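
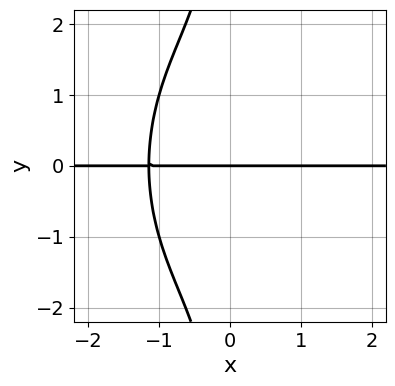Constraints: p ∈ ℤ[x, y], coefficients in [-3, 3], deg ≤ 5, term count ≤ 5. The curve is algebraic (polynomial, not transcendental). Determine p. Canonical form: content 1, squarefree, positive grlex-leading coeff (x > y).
2*x^3*y + x*y^3 + 3*y

1. The degree is 4 — a generic line meets the curve in up to 4 points.
2. From the visible intercepts: every point of the x-axis in the box is on the curve; one y-axis crossing is at y = 0.
3. Matching integer coefficients to the picture gives p.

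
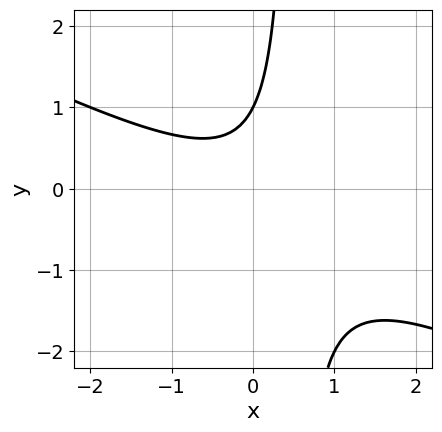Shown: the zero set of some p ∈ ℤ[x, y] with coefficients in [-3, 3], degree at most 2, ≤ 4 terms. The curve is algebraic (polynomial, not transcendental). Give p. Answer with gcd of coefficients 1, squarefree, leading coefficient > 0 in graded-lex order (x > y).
(a) The degree is 2 — the shape is more complex than any degree-1 curve.
(b) From the visible intercepts: it misses every integer gridline on the x-axis; one y-axis crossing is at y = 1.
(c) Matching integer coefficients to the picture gives p.

x^2 + 2*x*y - y + 1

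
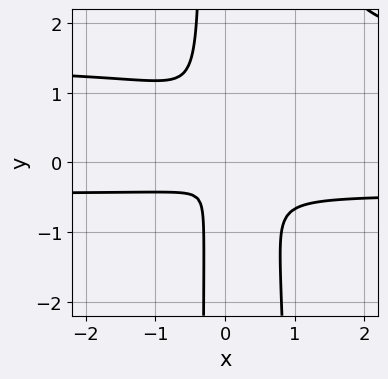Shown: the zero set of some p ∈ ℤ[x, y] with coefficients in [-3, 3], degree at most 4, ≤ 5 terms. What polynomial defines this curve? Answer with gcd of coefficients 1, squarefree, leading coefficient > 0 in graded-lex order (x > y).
3*x^2*y^2 - 3*x^2*y - 2*x*y^2 - 2*x^2 - y^2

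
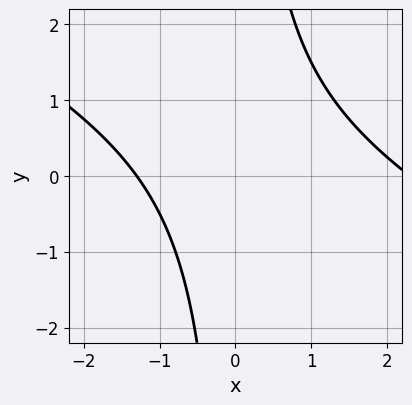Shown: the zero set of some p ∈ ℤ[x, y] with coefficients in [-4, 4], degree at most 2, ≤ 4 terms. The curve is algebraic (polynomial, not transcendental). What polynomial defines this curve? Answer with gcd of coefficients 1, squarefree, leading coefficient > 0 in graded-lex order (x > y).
x^2 + 2*x*y - x - 3

(a) deg p = 2. A generic line meets the curve in up to 2 points.
(b) Against the integer gridlines: the curve avoids every integer y-axis point in the box.
(c) Fitting integer coefficients to these (and the overall shape) gives p.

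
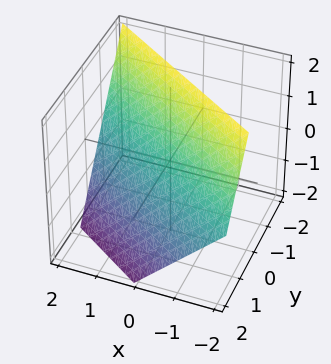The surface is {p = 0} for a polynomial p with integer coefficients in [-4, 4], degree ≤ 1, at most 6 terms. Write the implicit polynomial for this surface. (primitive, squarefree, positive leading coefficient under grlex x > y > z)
2*x + 3*y + 2*z - 2

(a) The degree is 1 — the surface is flat (a plane).
(b) Against the integer gridlines: one z-axis crossing is at z = 1; it crosses the x-axis at the gridline x = 1.
(c) Solving for integer coefficients yields p as stated.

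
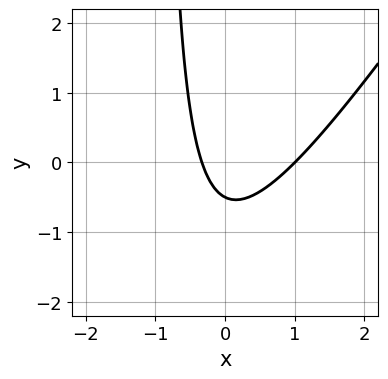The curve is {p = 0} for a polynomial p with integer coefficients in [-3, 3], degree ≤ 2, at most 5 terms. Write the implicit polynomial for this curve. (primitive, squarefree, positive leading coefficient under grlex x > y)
1. Degree: no degree-1 curve has this shape, so deg p = 2.
2. Observable constraints: it meets the x-axis at x = 1 (among the integer gridlines).
3. Putting this together gives p.

3*x^2 - 2*x*y - 2*x - 2*y - 1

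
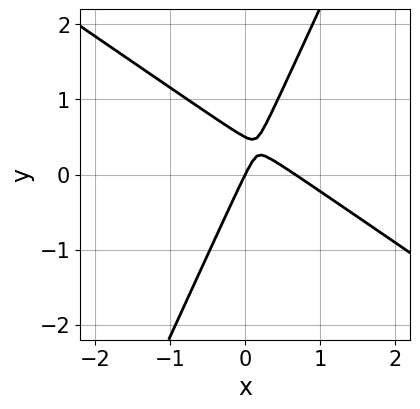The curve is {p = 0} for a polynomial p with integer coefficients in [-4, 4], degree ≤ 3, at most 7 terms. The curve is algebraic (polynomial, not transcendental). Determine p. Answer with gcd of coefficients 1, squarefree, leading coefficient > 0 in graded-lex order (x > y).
3*x^2 + 3*x*y - 2*y^2 - 2*x + y

(a) The degree is 2 — no degree-1 curve has this shape.
(b) From the visible intercepts: it meets the y-axis at y = 0 (among the integer gridlines); one x-axis crossing is at x = 0.
(c) These observations pin down the coefficients.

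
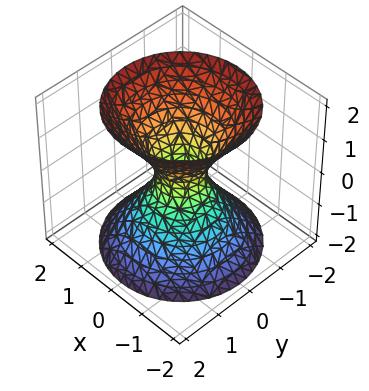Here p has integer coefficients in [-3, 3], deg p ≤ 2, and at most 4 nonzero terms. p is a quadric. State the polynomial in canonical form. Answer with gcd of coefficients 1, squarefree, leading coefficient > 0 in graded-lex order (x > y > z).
(a) The degree is 2 — one connected sheet with a waist; a quadric.
(b) Symmetries: rotational symmetry about the z-axis ⇒ p depends on x, y only through x² + y²; it's symmetric under z → −z, forcing even powers of z.
(c) From the axis intercepts and sections: the surface avoids every integer z-axis point in the box; a circular section at z = -1 has radius exactly 1.
(d) Assembling these constraints gives the stated polynomial.

3*x^2 + 3*y^2 - 2*z^2 - 1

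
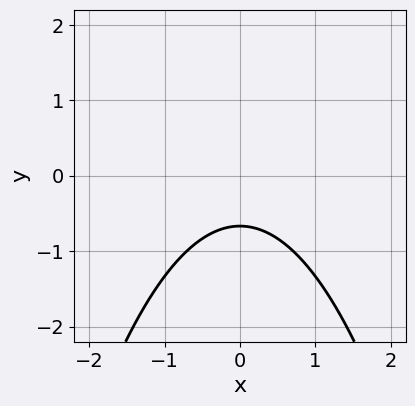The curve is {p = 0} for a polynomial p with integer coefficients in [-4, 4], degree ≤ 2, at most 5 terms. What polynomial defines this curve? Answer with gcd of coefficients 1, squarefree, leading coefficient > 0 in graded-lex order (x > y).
2*x^2 + 3*y + 2

(a) The degree is 2 — no degree-1 curve has this shape.
(b) Symmetries: it's symmetric under x → −x, forcing even powers of x.
(c) Reading off the gridlines: the curve avoids every integer x-axis point in the box.
(d) These observations pin down the coefficients.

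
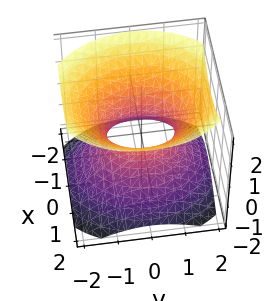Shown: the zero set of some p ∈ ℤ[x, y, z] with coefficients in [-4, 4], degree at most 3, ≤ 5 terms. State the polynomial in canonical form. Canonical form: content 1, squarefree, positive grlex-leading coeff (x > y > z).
3*x^2 + 2*y^2 - 3*z^2 - 2

The degree is 2 — an hourglass — one-sheet hyperboloid; a quadric.
Symmetries: it's symmetric under y → −y, forcing even powers of y; the z ↦ −z reflection is a symmetry, so z appears only in even powers; it's symmetric under x → −x, forcing even powers of x.
Observable constraints: the y-axis gridline crossings are at y ∈ {-1, 1}; the surface avoids every integer z-axis point in the box.
Together with the visible shape, these determine p as stated.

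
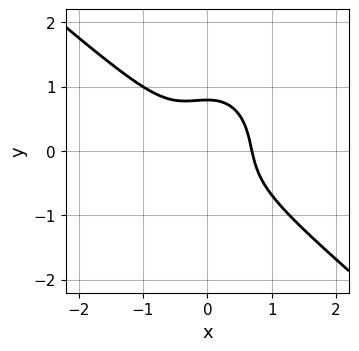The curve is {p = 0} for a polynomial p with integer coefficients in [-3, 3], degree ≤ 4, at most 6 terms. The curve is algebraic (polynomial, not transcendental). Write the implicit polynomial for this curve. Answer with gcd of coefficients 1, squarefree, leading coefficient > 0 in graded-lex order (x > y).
3*x^3 + 2*x^2*y + 2*y^3 - 1

First, degree: a generic line meets the curve in up to 3 points, so deg p = 3.
Finally, solving for integer coefficients yields p as stated.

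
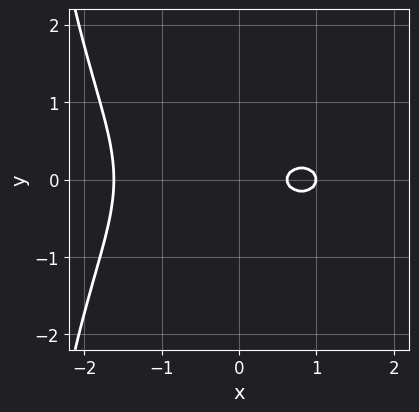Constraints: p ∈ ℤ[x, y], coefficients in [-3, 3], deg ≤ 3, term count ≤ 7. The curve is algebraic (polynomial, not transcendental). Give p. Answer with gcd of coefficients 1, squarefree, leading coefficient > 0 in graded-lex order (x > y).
deg p = 3.
Symmetries: the y ↦ −y reflection is a symmetry, so y appears only in even powers.
Against the integer gridlines: the curve avoids every integer y-axis point in the box; it crosses the x-axis at the gridline x = 1.
Together with the visible shape, these determine p as stated.

x^3 + x*y^2 + 3*y^2 - 2*x + 1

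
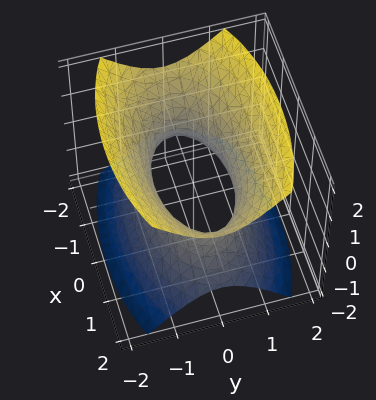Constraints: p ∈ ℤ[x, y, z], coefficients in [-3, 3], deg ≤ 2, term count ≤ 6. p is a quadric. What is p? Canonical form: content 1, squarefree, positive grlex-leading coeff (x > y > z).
x^2 + 3*y^2 - 2*z^2 - 2

1. Degree: one connected sheet with a waist; a quadric, so deg p = 2.
2. Symmetries: mirror symmetry x ↦ −x ⇒ only even powers of x; mirror symmetry y ↦ −y ⇒ only even powers of y; it's symmetric under z → −z, forcing even powers of z.
3. Reading off the gridlines: the surface avoids every integer z-axis point in the box.
4. These observations pin down the coefficients.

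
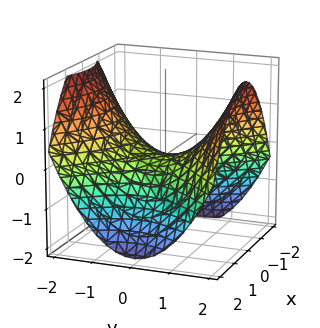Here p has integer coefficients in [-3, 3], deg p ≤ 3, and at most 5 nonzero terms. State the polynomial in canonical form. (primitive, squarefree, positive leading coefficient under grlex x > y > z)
(a) deg p = 2.
(b) Symmetries: it's symmetric under x → −x, forcing even powers of x; the y ↦ −y reflection is a symmetry, so y appears only in even powers.
(c) Checking where it meets the axes: it meets the y-axis at y = 0 (among the integer gridlines); it crosses the x-axis at the gridline x = 0; it meets the z-axis at z = 0 (among the integer gridlines).
(d) Solving for integer coefficients yields p as stated.

x^2 - y^2 + 2*z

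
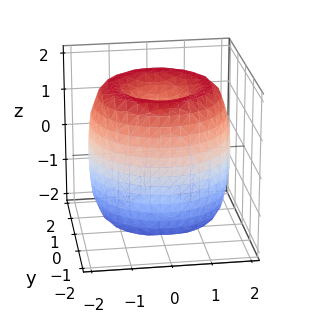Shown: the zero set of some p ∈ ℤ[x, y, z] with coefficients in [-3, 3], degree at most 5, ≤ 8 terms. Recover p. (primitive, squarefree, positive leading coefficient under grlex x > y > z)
x^4 + 2*x^2*y^2 + y^4 - 3*x^2 - 3*y^2 + z^2 - 1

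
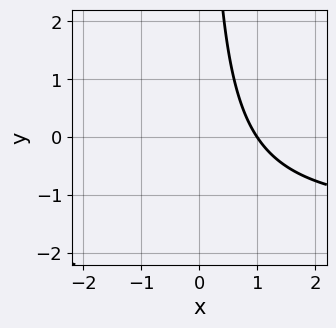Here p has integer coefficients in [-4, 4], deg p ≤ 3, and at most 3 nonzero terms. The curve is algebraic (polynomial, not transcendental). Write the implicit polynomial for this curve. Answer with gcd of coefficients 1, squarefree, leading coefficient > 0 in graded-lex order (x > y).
2*x*y + 3*x - 3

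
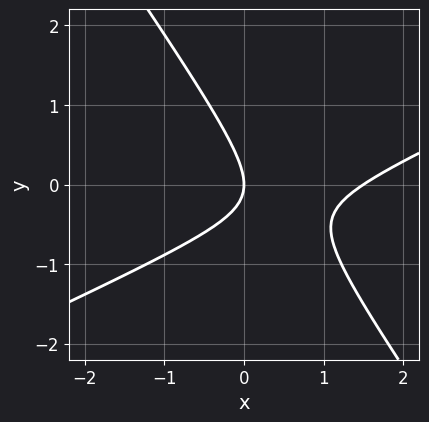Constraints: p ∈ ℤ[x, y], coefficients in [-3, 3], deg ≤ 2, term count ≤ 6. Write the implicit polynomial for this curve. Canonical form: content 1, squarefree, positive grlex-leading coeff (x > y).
First, deg p = 2. The shape is more complex than any degree-1 curve.
Then, observable constraints: it crosses the x-axis at the gridline x = 0; it meets the y-axis at y = 0 (among the integer gridlines).
Finally, putting this together gives p.

2*x^2 - 3*x*y - 3*y^2 - 3*x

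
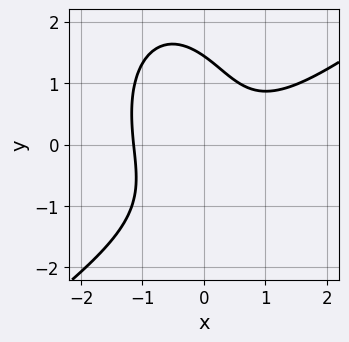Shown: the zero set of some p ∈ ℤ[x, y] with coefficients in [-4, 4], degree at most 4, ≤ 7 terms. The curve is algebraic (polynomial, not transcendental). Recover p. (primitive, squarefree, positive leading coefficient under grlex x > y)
The degree is 3 — the shape is more complex than any degree-2 curve.
The integer polynomial consistent with all of this is the stated p.

2*x^3 - 2*x^2*y - y^3 - 3*x*y + 3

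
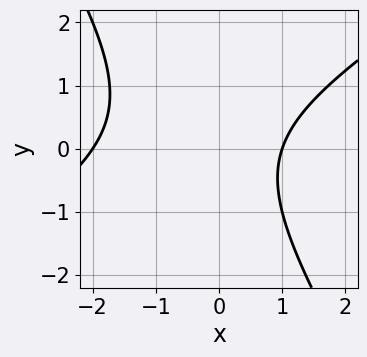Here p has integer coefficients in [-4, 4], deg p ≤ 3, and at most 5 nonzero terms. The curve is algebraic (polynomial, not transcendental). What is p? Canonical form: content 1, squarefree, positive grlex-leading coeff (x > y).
x^2 - x*y - y^2 + x - 2

1. Degree: no degree-1 curve has this shape, so deg p = 2.
2. Observable constraints: the curve avoids every integer y-axis point in the box; among the integer gridlines, it crosses the x-axis at x ∈ {-2, 1}.
3. Together with the visible shape, these determine p as stated.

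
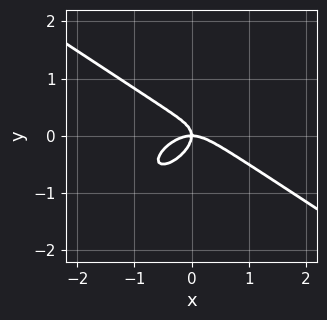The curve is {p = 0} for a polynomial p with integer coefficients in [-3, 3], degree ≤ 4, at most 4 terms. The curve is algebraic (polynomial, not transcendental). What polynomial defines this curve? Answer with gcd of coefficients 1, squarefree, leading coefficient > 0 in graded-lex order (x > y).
1. Degree: no degree-2 curve has this shape, so deg p = 3.
2. Reading off the gridlines: one x-axis crossing is at x = 0; it crosses the y-axis at the gridline y = 0.
3. These observations pin down the coefficients.

x^3 - x*y^2 + 2*y^3 + x*y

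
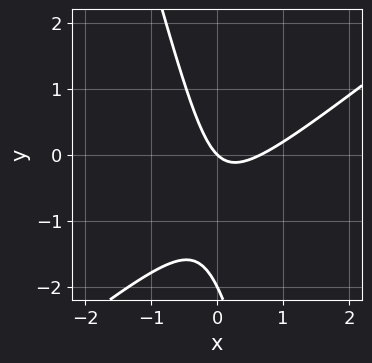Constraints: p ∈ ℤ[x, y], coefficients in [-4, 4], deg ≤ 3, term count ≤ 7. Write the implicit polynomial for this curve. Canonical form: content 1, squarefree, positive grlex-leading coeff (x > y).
3*x^2 - 3*x*y - y^2 - 2*x - 2*y

(a) The degree is 2 — a generic line meets the curve in up to 2 points.
(b) From the axis intercepts and sections: it crosses the x-axis at the gridline x = 0; the y-axis gridline crossings are at y ∈ {-2, 0}.
(c) These observations pin down the coefficients.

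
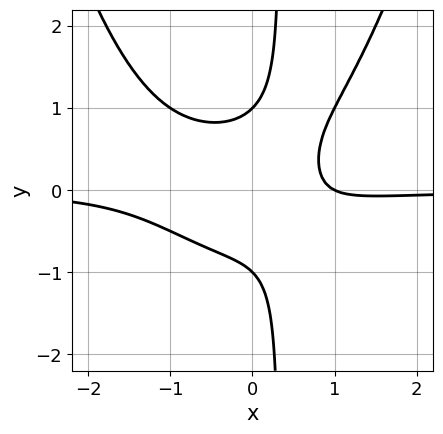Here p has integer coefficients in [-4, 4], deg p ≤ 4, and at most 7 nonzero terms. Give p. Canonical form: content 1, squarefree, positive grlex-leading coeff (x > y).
First, the degree is 4 — the shape is more complex than any degree-3 curve.
Then, from the axis intercepts and sections: one x-axis crossing is at x = 1; the y-axis gridline crossings are at y ∈ {-1, 1}.
Finally, together with the visible shape, these determine p as stated.

2*x^3*y - 3*x*y^2 + y^2 + x - 1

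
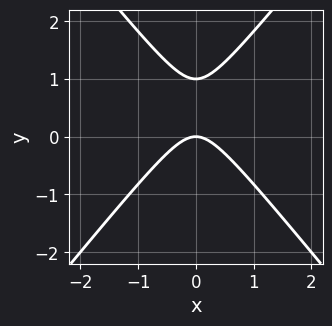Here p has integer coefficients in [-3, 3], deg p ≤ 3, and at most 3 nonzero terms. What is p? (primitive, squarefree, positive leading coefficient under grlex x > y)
3*x^2 - 2*y^2 + 2*y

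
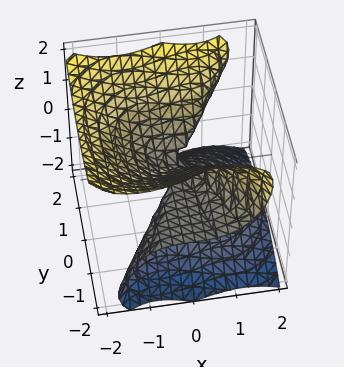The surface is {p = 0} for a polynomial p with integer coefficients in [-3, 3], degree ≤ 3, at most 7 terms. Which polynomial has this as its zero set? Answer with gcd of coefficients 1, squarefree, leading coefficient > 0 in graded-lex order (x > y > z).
3*x^3 + x^2*z - 2*x*z^2 - 3*y^2*z + 3*z^3

1. Degree: a generic line meets the surface in up to 3 points, so deg p = 3.
2. Reading off the gridlines: the visible y-axis segment lies entirely on the surface; it crosses the x-axis at the gridline x = 0; it meets the z-axis at z = 0 (among the integer gridlines).
3. Fitting integer coefficients to these (and the overall shape) gives p.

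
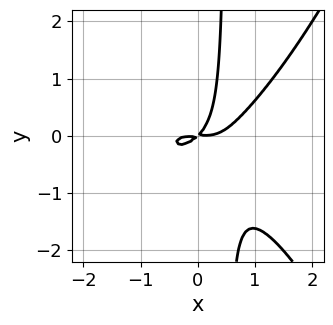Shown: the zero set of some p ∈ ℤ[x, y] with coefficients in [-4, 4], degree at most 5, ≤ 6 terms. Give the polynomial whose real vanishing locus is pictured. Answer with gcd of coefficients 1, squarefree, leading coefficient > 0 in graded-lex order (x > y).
x^4 - 2*x*y^2 - x*y + y^2

(a) deg p = 4.
(b) Solving for integer coefficients yields p as stated.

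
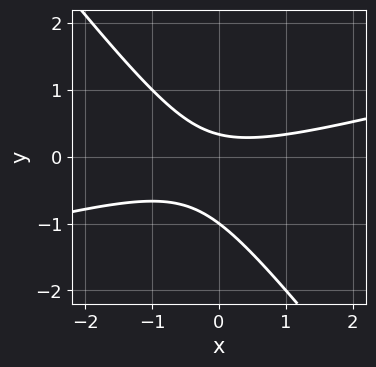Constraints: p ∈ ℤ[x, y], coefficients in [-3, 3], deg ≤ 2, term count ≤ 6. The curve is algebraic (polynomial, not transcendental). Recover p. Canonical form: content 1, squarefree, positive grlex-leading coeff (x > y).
(a) Degree: the shape is more complex than any degree-1 curve, so deg p = 2.
(b) Reading off the gridlines: no x-intercept at any integer in the box; one y-axis crossing is at y = -1.
(c) Assembling these constraints gives the stated polynomial.

x^2 - 3*x*y - 3*y^2 - 2*y + 1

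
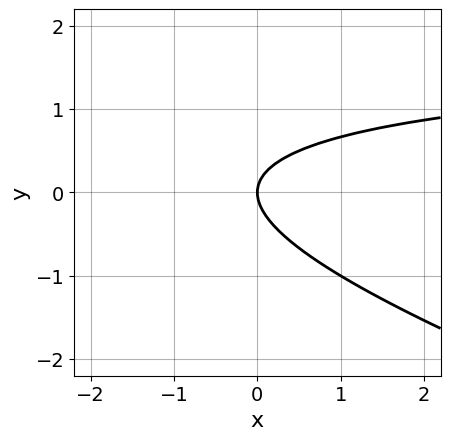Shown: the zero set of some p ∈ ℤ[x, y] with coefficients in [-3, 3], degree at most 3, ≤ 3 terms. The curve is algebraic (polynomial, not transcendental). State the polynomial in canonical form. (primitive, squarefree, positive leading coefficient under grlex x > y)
1. deg p = 2. The shape is more complex than any degree-1 curve.
2. Reading off the gridlines: one x-axis crossing is at x = 0; one y-axis crossing is at y = 0.
3. Fitting integer coefficients to these (and the overall shape) gives p.

x*y + 3*y^2 - 2*x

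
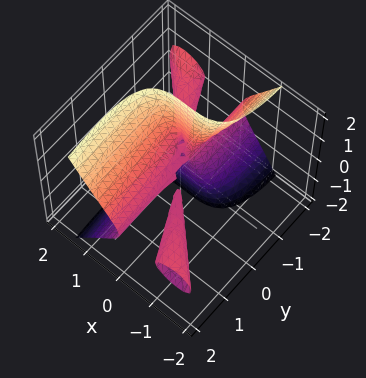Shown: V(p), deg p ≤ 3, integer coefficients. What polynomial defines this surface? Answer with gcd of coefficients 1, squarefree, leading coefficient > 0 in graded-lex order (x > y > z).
2*x^3 + 3*x^2*y + x*y^2 - 2*y*z^2 - z^2

1. There are 2 components. They look like related sheets of one shape, so recover p as a whole.
2. Degree: the shape is more complex than any degree-2 surface, so deg p = 3.
3. From the visible intercepts: one z-axis crossing is at z = 0; one x-axis crossing is at x = 0; the visible y-axis segment lies entirely on the surface.
4. Matching integer coefficients to the picture gives p.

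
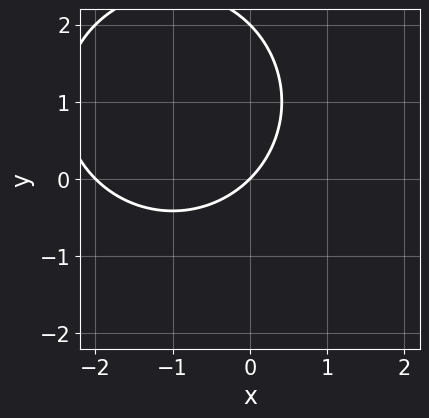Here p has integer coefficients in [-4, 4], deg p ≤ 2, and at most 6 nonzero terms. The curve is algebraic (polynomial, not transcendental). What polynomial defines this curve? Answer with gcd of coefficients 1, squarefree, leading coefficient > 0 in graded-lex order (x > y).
deg p = 2. A generic line meets the curve in up to 2 points.
From the axis intercepts and sections: among the integer gridlines, it crosses the x-axis at x ∈ {-2, 0}; the y-axis gridline crossings are at y ∈ {0, 2}.
Fitting integer coefficients to these (and the overall shape) gives p.

x^2 + y^2 + 2*x - 2*y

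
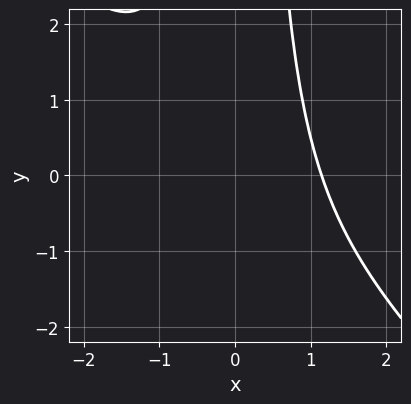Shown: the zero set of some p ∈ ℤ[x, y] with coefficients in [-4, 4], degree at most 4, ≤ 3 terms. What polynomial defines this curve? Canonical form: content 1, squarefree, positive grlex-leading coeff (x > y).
2*x^3 + 2*x^2*y - 3

(a) deg p = 3. The shape is more complex than any degree-2 curve.
(b) Observable constraints: the curve avoids every integer y-axis point in the box.
(c) Together with the visible shape, these determine p as stated.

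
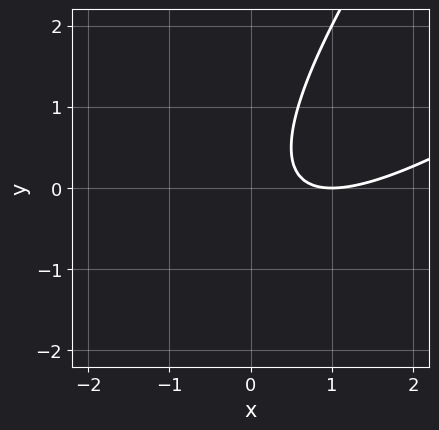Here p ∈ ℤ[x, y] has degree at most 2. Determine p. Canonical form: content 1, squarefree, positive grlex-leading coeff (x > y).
First, degree: no degree-1 curve has this shape, so deg p = 2.
Then, checking where it meets the axes: it misses every integer gridline on the y-axis; one x-axis crossing is at x = 1.
Finally, together with the visible shape, these determine p as stated.

x^2 - 2*x*y + y^2 - 2*x + 1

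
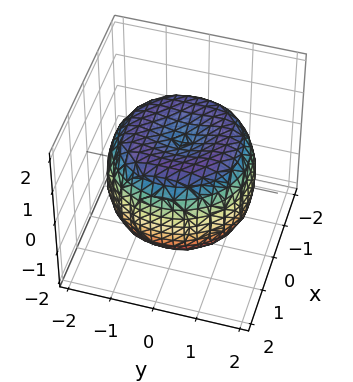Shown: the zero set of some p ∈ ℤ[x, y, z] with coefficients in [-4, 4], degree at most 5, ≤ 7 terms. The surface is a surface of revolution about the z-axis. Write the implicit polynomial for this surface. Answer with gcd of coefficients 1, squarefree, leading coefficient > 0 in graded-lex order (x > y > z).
x^4 + 2*x^2*y^2 + y^4 - 2*x^2 - 2*y^2 + 2*z^2 - 2

First, deg p = 4.
Then, symmetry: every cross-section ⟂ z is a circle, so x, y appear only via x² + y².
Next, checking where it meets the axes: a circular section at z = 0 has radius between 1 and 2; the z-axis gridline crossings are at z ∈ {-1, 1}.
Finally, assembling these constraints gives the stated polynomial.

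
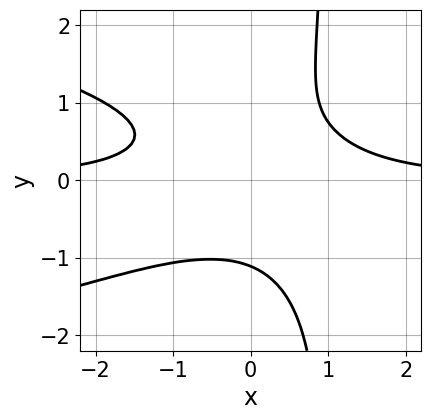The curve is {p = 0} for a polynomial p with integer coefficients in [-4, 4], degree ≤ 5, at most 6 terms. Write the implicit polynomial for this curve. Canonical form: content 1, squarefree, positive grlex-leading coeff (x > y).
3*x*y^3 + 3*x^2*y - 3*y^3 + y - 3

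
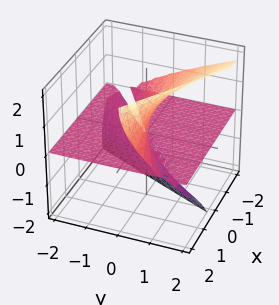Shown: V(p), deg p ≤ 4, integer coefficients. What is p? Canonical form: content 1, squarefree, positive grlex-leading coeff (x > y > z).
First, degree: a generic line meets the surface in up to 3 points, so deg p = 3.
Then, against the integer gridlines: every point of the y-axis in the box is on the surface; the visible x-axis segment lies entirely on the surface.
Finally, putting this together gives p.

2*x*z^2 - z^3 - 2*x*z + 3*y*z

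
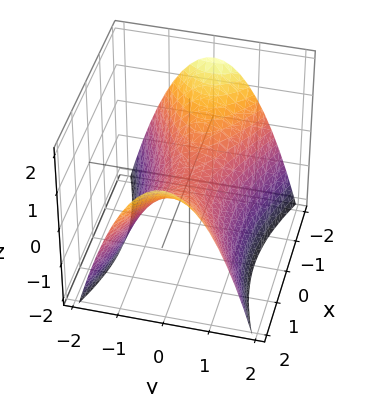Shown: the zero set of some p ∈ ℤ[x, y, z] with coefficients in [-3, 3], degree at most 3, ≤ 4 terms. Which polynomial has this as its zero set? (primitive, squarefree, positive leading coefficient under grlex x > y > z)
x^2 - 3*y^2 - 3*z

(a) The degree is 2 — a hyperbolic paraboloid; a quadric.
(b) Symmetries: it's symmetric under y → −y, forcing even powers of y; mirror symmetry x ↦ −x ⇒ only even powers of x.
(c) Observable constraints: it crosses the z-axis at the gridline z = 0; it meets the x-axis at x = 0 (among the integer gridlines).
(d) The integer polynomial consistent with all of this is the stated p.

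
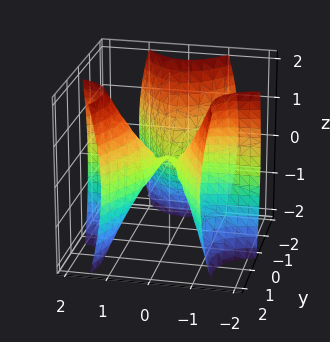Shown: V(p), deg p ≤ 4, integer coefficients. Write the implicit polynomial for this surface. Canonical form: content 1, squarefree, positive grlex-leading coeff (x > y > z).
3*x^2*y - y^3 - z^2

1. Degree: the shape is more complex than any degree-2 surface, so deg p = 3.
2. From the visible intercepts: one z-axis crossing is at z = 0; one y-axis crossing is at y = 0.
3. The integer polynomial consistent with all of this is the stated p. Check: (-1, 0, 0) on the x-axis lies on the surface, and p(-1, 0, 0) = 0. ✓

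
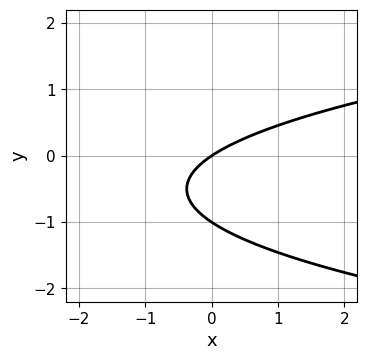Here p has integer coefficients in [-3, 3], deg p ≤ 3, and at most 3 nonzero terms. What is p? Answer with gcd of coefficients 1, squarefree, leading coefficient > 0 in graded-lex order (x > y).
1. Degree: a generic line meets the curve in up to 2 points, so deg p = 2.
2. From the axis intercepts and sections: among the integer gridlines, it crosses the y-axis at y ∈ {-1, 0}; it crosses the x-axis at the gridline x = 0.
3. Assembling these constraints gives the stated polynomial.

3*y^2 - 2*x + 3*y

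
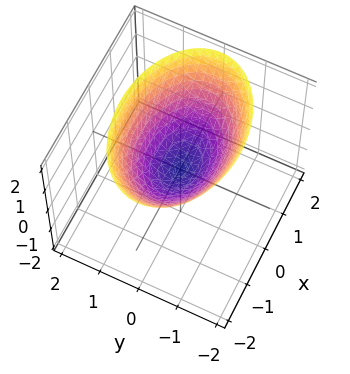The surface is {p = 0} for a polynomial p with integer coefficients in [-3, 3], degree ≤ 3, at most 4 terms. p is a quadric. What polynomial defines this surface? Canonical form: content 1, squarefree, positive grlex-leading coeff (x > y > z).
1. Degree: a paraboloid; a quadric, so deg p = 2.
2. Symmetries: the x ↦ −x reflection is a symmetry, so x appears only in even powers; the y ↦ −y reflection is a symmetry, so y appears only in even powers.
3. Against the integer gridlines: it meets the z-axis at z = 0 (among the integer gridlines); it meets the y-axis at y = 0 (among the integer gridlines); it meets the x-axis at x = 0 (among the integer gridlines).
4. Solving for integer coefficients yields p as stated.

x^2 + 2*y^2 - 2*z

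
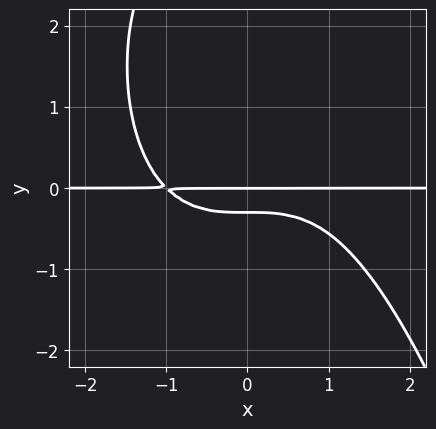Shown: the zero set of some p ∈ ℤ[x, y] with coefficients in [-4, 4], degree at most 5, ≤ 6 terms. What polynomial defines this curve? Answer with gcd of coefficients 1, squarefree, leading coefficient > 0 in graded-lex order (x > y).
1. Degree: no degree-3 curve has this shape, so deg p = 4.
2. Reading off the gridlines: one y-axis crossing is at y = 0; every point of the x-axis in the box is on the curve.
3. Fitting integer coefficients to these (and the overall shape) gives p.

x^3*y - y^3 + 3*y^2 + y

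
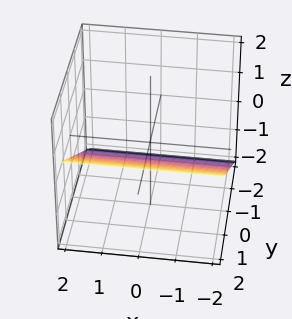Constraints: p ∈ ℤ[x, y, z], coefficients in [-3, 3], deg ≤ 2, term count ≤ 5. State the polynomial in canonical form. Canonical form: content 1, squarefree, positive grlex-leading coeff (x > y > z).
2*y - 3*z - 2

(a) Degree: the surface is flat (a plane), so deg p = 1.
(b) From the axis intercepts and sections: one y-axis crossing is at y = 1; no x-intercept at any integer in the box.
(c) Solving for integer coefficients yields p as stated.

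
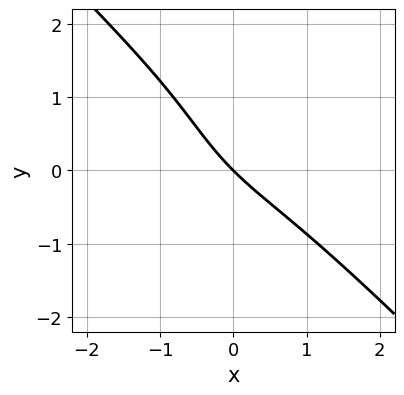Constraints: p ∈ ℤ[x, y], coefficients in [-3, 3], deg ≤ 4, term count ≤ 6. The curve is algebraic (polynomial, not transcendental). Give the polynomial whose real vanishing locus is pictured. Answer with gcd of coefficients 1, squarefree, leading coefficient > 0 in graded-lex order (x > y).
x^3 + y^3 - y^2 + 3*x + 3*y

Degree: a generic line meets the curve in up to 3 points, so deg p = 3.
Reading off the gridlines: it meets the y-axis at y = 0 (among the integer gridlines); one x-axis crossing is at x = 0.
Fitting integer coefficients to these (and the overall shape) gives p.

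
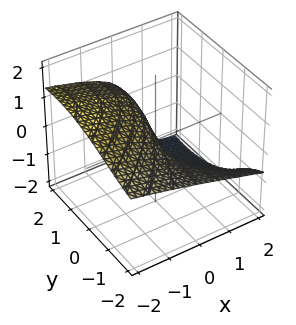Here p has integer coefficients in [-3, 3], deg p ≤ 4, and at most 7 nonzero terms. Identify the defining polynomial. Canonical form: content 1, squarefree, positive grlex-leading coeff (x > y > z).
(a) Degree: a generic line meets the surface in up to 3 points, so deg p = 3.
(b) Reading off the gridlines: one x-axis crossing is at x = 0; the z-axis gridline crossings are at z ∈ {-1, 0}.
(c) Assembling these constraints gives the stated polynomial.

y^2*z + 2*z^3 - 3*y*z + 2*z^2 + 3*x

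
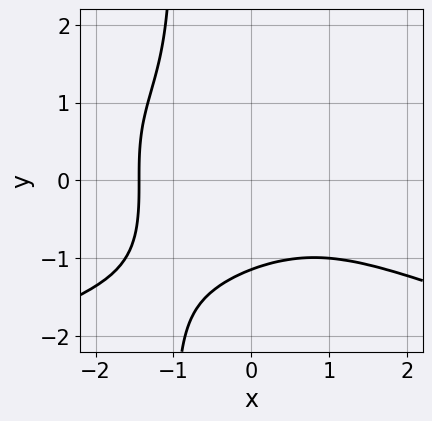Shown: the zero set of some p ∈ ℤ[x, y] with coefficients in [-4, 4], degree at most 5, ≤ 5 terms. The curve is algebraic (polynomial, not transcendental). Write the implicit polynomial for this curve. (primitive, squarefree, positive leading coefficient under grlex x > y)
2*x*y^3 + x^3 + 2*y^3 + 3

deg p = 4. A generic line meets the curve in up to 4 points.
Solving for integer coefficients yields p as stated.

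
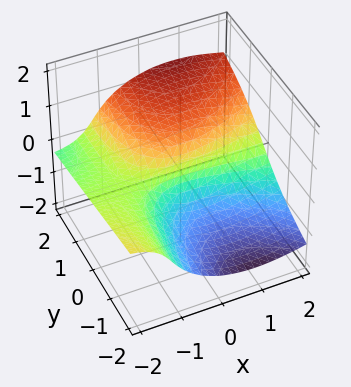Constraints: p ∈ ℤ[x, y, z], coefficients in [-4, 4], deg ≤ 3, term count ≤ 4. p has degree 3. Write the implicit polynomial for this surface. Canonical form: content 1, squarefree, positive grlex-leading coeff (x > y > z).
2*x^2*z + 3*z^3 - 2*x*y - 3*y

1. deg p = 3. A generic line meets the surface in up to 3 points.
2. From the axis intercepts and sections: one y-axis crossing is at y = 0; every point of the x-axis in the box is on the surface; one z-axis crossing is at z = 0.
3. Solving for integer coefficients yields p as stated.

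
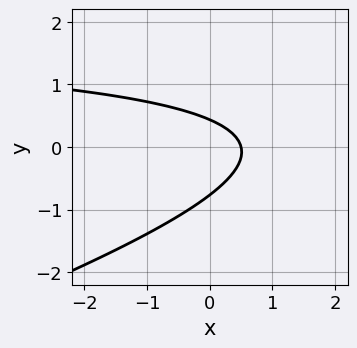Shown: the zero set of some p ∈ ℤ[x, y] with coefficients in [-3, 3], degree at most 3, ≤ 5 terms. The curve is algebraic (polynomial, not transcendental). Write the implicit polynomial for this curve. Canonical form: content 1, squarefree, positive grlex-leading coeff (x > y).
First, the degree is 2 — no degree-1 curve has this shape.
Finally, matching integer coefficients to the picture gives p.

x*y - 3*y^2 - 2*x - y + 1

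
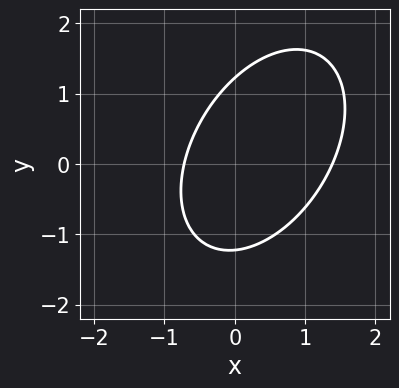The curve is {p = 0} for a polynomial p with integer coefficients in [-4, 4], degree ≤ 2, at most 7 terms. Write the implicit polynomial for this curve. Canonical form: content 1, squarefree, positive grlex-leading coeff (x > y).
3*x^2 - 2*x*y + 2*y^2 - 2*x - 3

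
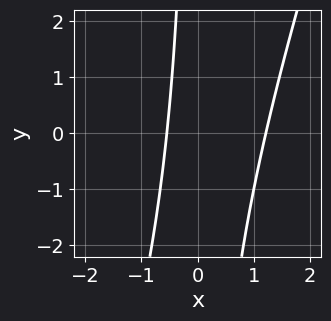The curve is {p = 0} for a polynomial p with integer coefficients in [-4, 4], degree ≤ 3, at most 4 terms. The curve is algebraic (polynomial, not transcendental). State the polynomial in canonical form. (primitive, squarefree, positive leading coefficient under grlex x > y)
1. Degree: the shape is more complex than any degree-1 curve, so deg p = 2.
2. Against the integer gridlines: the curve avoids every integer y-axis point in the box.
3. Together with the visible shape, these determine p as stated.

3*x^2 - x*y - 2*x - 2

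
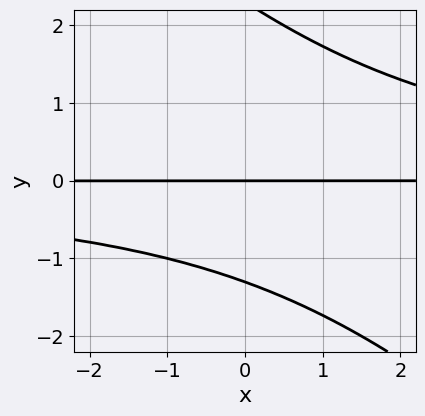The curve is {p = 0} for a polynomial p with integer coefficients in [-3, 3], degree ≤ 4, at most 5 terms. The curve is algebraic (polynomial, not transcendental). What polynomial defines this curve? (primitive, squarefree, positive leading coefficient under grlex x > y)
1. The degree is 3 — a generic line meets the curve in up to 3 points.
2. From the axis intercepts and sections: it crosses the y-axis at the gridline y = 0; every point of the x-axis in the box is on the curve.
3. Solving for integer coefficients yields p as stated.

x*y^2 + y^3 - y^2 - 3*y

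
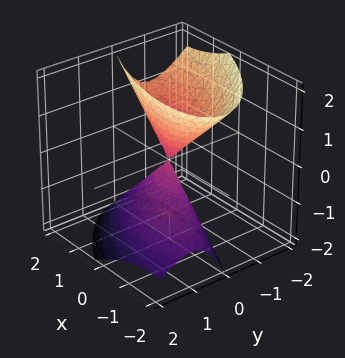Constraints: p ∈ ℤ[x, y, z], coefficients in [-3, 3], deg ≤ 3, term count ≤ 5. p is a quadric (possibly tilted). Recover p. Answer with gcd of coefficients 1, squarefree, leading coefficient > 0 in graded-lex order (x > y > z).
x^2 + 2*x*y + 3*y^2 + 2*y*z - z^2

(a) The picture has 2 separate pieces.
(b) Degree: no degree-1 surface has this shape, so deg p = 2.
(c) From the axis intercepts and sections: it meets the z-axis at z = 0 (among the integer gridlines); one y-axis crossing is at y = 0; it crosses the x-axis at the gridline x = 0.
(d) Matching integer coefficients to the picture gives p.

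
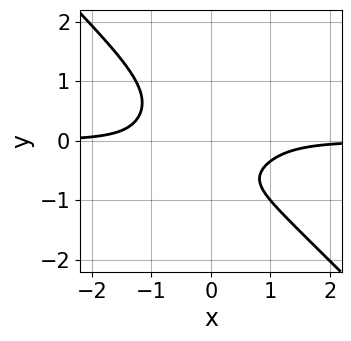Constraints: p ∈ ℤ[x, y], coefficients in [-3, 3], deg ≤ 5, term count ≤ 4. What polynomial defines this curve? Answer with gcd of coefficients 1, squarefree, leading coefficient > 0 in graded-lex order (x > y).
2*x^3*y + 2*y^4 + y + 1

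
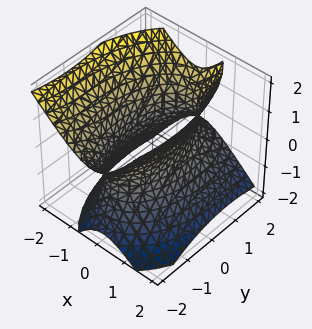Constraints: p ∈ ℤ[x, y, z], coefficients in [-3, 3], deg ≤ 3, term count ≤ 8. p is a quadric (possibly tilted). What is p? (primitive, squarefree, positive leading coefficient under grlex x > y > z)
1. Degree: a generic line meets the surface in up to 2 points, so deg p = 2.
2. From the axis intercepts and sections: no z-intercept at any integer in the box; the x-axis gridline crossings are at x ∈ {-1, 1}.
3. These observations pin down the coefficients.

3*x^2 + x*z + y^2 + y*z - 2*z^2 - 3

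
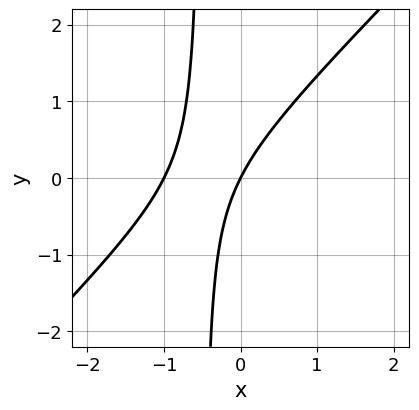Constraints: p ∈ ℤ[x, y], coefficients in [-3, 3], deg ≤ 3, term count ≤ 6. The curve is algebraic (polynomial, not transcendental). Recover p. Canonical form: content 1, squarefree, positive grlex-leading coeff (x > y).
2*x^2 - 2*x*y + 2*x - y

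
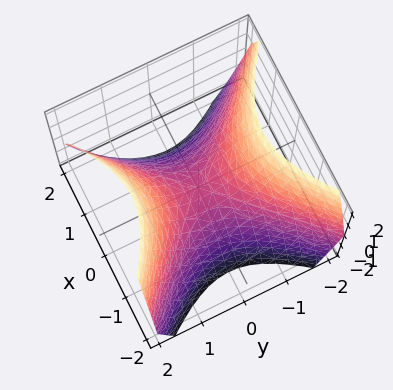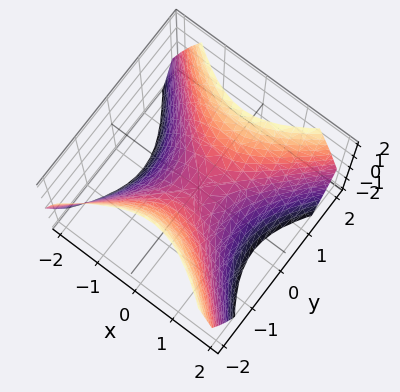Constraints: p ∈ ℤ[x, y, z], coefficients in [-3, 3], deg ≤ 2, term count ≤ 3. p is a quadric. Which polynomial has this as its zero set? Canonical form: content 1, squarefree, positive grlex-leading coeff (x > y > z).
x^2 - y^2 + z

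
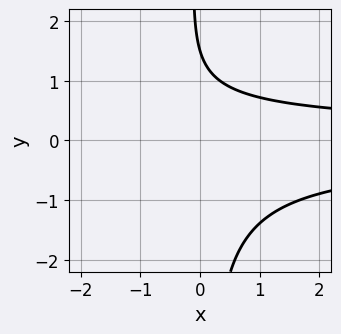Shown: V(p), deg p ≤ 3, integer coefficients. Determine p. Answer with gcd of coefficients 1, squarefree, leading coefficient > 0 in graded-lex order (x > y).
3*x*y^2 + 2*y - 3

1. Degree: a generic line meets the curve in up to 3 points, so deg p = 3.
2. From the axis intercepts and sections: it misses every integer gridline on the x-axis.
3. Assembling these constraints gives the stated polynomial.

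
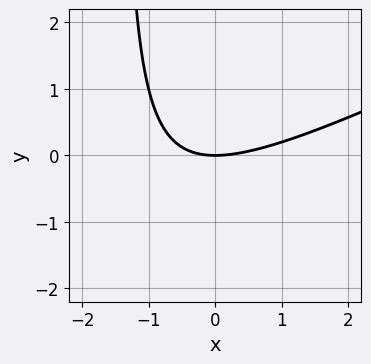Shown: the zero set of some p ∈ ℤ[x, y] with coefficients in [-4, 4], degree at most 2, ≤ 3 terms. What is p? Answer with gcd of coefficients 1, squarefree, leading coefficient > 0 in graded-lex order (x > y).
x^2 - 2*x*y - 3*y

1. The degree is 2 — no degree-1 curve has this shape.
2. From the axis intercepts and sections: it meets the x-axis at x = 0 (among the integer gridlines); it crosses the y-axis at the gridline y = 0.
3. These observations pin down the coefficients.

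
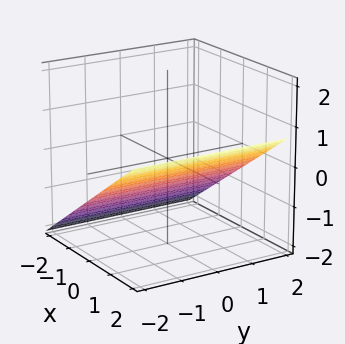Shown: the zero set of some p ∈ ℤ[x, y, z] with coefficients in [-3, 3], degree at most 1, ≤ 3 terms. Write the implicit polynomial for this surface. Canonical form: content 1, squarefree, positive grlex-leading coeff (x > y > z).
First, degree: every cross-section is a straight line — this is a plane, so deg p = 1.
Next, observable constraints: it crosses the x-axis at the gridline x = 1; it misses every integer gridline on the y-axis.
Finally, the integer polynomial consistent with all of this is the stated p.

2*x - 3*z - 2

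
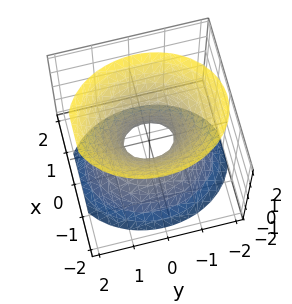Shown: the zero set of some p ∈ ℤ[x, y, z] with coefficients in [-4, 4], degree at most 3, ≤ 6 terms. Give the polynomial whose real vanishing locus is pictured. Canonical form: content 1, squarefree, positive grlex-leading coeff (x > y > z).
3*x^2 + 2*y^2 - 2*z^2 - 1

(a) deg p = 2. An hourglass — one-sheet hyperboloid; a quadric.
(b) Symmetries: mirror symmetry y ↦ −y ⇒ only even powers of y; the z ↦ −z reflection is a symmetry, so z appears only in even powers; the x ↦ −x reflection is a symmetry, so x appears only in even powers.
(c) Observable constraints: the surface avoids every integer z-axis point in the box.
(d) Solving for integer coefficients yields p as stated.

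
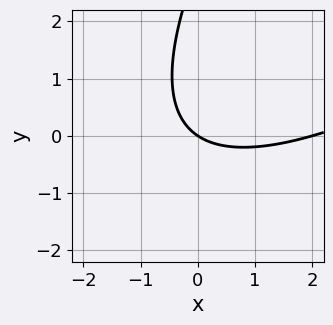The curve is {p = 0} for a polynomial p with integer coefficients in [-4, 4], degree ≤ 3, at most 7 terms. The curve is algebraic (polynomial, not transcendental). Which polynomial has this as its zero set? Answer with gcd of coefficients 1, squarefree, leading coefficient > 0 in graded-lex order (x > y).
(a) The degree is 2 — a generic line meets the curve in up to 2 points.
(b) Against the integer gridlines: among the integer gridlines, it crosses the x-axis at x ∈ {0, 2}; one y-axis crossing is at y = 0.
(c) Solving for integer coefficients yields p as stated.

x^2 - 2*x*y + y^2 - 2*x - 3*y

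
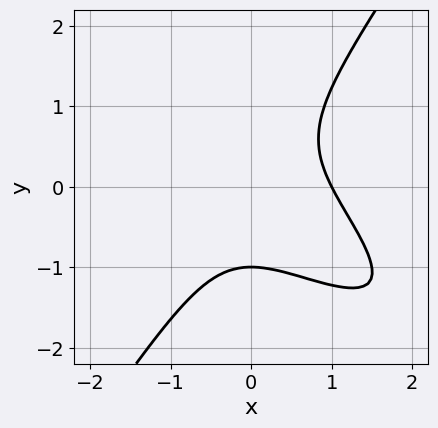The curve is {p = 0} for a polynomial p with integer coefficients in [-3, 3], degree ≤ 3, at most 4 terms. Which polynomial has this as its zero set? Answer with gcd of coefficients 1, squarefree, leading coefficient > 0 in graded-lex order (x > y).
The degree is 3 — no degree-2 curve has this shape.
Checking where it meets the axes: it meets the y-axis at y = -1 (among the integer gridlines); it meets the x-axis at x = 1 (among the integer gridlines).
Matching integer coefficients to the picture gives p.

2*x^3 + 3*x^2*y - 2*y^3 - 2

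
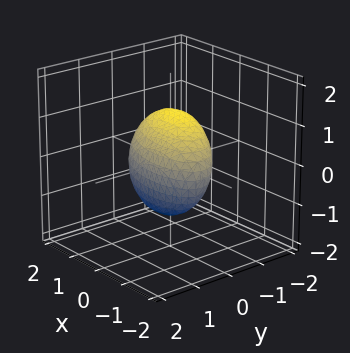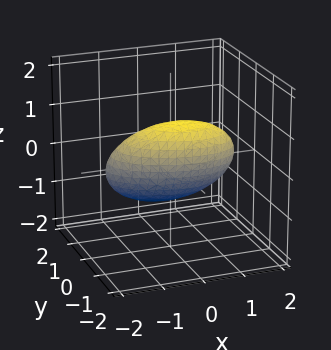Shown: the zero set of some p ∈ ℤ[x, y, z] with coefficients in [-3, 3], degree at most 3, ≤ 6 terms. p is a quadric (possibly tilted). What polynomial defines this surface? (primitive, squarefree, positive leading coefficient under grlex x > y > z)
x^2 + x*y + 3*y^2 + 2*y*z + 2*z^2 - 2

Degree: a generic line meets the surface in up to 2 points, so deg p = 2.
Reading off the gridlines: the z-axis gridline crossings are at z ∈ {-1, 1}.
Matching integer coefficients to the picture gives p.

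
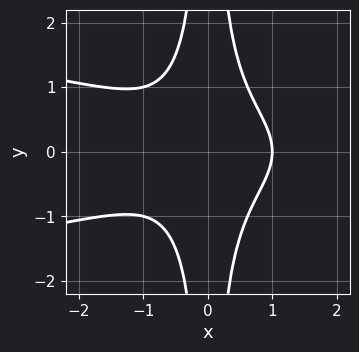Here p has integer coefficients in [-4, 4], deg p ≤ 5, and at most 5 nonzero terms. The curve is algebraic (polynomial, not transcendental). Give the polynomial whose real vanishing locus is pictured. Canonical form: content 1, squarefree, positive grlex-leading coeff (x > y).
(a) Degree: the shape is more complex than any degree-3 curve, so deg p = 4.
(b) Symmetries: mirror symmetry y ↦ −y ⇒ only even powers of y.
(c) Against the integer gridlines: it misses every integer gridline on the y-axis; one x-axis crossing is at x = 1.
(d) These observations pin down the coefficients.

2*x^2*y^2 + x^3 - 1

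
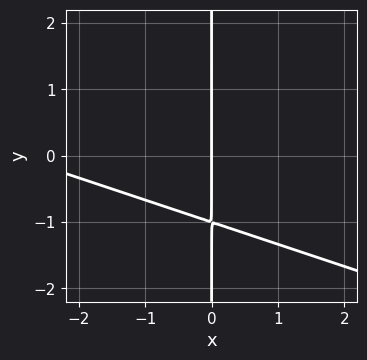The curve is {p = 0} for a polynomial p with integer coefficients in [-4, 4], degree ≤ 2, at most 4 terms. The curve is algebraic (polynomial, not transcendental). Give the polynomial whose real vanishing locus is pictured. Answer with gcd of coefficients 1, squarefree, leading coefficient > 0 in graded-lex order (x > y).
(a) Degree: a generic line meets the curve in up to 2 points, so deg p = 2.
(b) Observable constraints: it crosses the x-axis at the gridline x = 0; every point of the y-axis in the box is on the curve.
(c) Fitting integer coefficients to these (and the overall shape) gives p.

x^2 + 3*x*y + 3*x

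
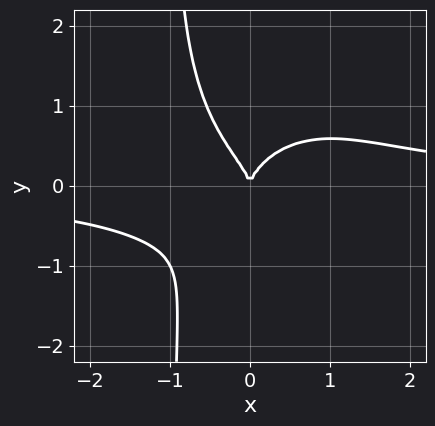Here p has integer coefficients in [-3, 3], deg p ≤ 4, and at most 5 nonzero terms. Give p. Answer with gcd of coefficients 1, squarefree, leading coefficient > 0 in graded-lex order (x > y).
First, the degree is 4 — the shape is more complex than any degree-3 curve.
Next, observable constraints: it crosses the x-axis at the gridline x = 0; it meets the y-axis at y = 0 (among the integer gridlines).
Finally, together with the visible shape, these determine p as stated.

x^3*y + x*y^3 + y^3 - x^2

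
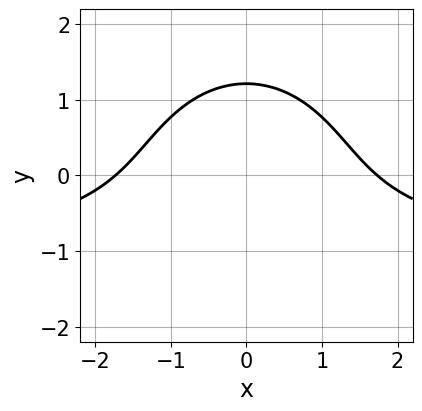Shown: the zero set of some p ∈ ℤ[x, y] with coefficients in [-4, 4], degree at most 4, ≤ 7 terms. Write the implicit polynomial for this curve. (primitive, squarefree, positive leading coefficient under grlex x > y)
x^2*y + y^3 + x^2 + y - 3

First, deg p = 3. A generic line meets the curve in up to 3 points.
Then, symmetries: it's symmetric under x → −x, forcing even powers of x.
Finally, the integer polynomial consistent with all of this is the stated p.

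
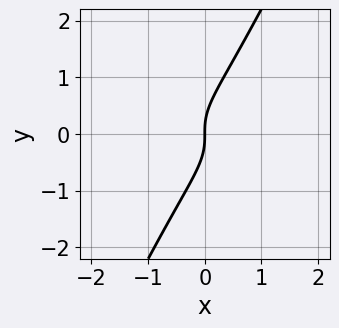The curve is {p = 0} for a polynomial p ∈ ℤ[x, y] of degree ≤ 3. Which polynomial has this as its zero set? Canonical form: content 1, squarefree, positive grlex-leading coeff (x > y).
2*x*y^2 - y^3 + x

1. Degree: the shape is more complex than any degree-2 curve, so deg p = 3.
2. Reading off the gridlines: it meets the y-axis at y = 0 (among the integer gridlines); one x-axis crossing is at x = 0.
3. Matching integer coefficients to the picture gives p.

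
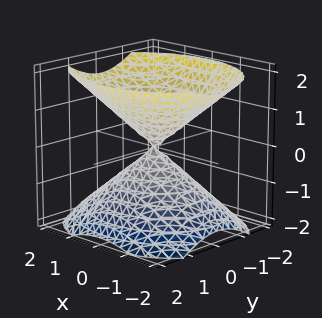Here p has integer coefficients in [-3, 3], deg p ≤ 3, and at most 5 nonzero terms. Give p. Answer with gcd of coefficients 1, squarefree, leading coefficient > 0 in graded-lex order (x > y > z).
2*x^2 + 3*y^2 - 3*z^2

(a) The picture has 2 separate pieces. They look like related sheets of one shape, so recover p as a whole.
(b) deg p = 2. A double cone through the origin; a quadric.
(c) Symmetries: mirror symmetry z ↦ −z ⇒ only even powers of z; the y ↦ −y reflection is a symmetry, so y appears only in even powers; the x ↦ −x reflection is a symmetry, so x appears only in even powers.
(d) From the axis intercepts and sections: one z-axis crossing is at z = 0; one y-axis crossing is at y = 0; it crosses the x-axis at the gridline x = 0.
(e) Putting this together gives p.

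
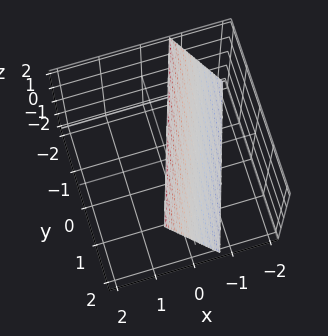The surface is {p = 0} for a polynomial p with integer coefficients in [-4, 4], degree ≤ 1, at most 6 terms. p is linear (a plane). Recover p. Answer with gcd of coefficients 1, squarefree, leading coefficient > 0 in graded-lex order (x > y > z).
The degree is 1 — the surface is flat (a plane).
From the visible intercepts: one y-axis crossing is at y = 2; it meets the z-axis at z = 2 (among the integer gridlines).
Solving for integer coefficients yields p as stated.

3*x - y - z + 2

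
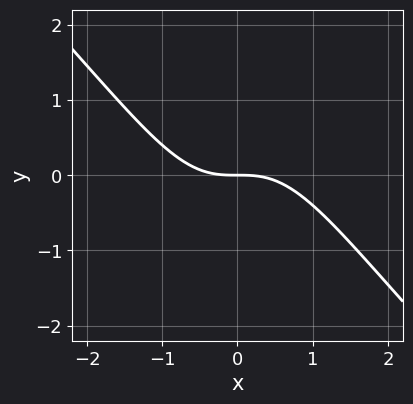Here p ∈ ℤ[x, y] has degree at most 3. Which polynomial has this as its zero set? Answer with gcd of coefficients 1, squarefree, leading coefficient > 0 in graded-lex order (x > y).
(a) Degree: a generic line meets the curve in up to 3 points, so deg p = 3.
(b) From the visible intercepts: it crosses the x-axis at the gridline x = 0; it meets the y-axis at y = 0 (among the integer gridlines).
(c) The integer polynomial consistent with all of this is the stated p.

2*x^3 + 2*x^2*y + 3*y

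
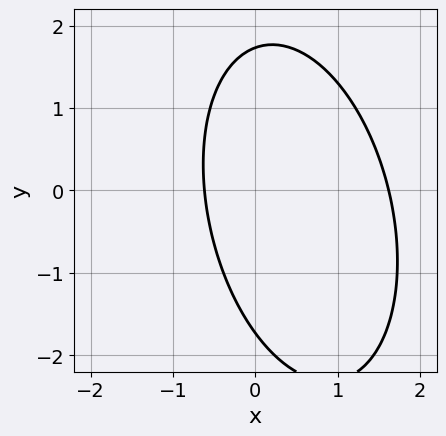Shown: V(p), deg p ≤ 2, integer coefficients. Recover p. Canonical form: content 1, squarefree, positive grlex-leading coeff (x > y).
3*x^2 + x*y + y^2 - 3*x - 3

The degree is 2 — a generic line meets the curve in up to 2 points.
The integer polynomial consistent with all of this is the stated p.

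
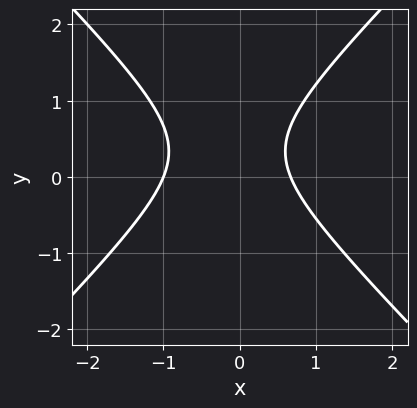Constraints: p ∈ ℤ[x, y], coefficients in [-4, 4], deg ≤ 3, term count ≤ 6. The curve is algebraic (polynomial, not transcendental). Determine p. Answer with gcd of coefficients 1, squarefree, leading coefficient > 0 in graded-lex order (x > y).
3*x^2 - 3*y^2 + x + 2*y - 2

1. deg p = 2. A generic line meets the curve in up to 2 points.
2. Checking where it meets the axes: it crosses the x-axis at the gridline x = -1; the curve avoids every integer y-axis point in the box.
3. Putting this together gives p.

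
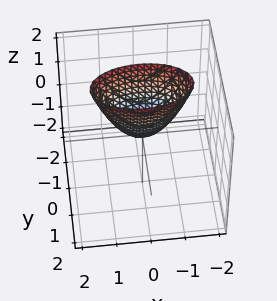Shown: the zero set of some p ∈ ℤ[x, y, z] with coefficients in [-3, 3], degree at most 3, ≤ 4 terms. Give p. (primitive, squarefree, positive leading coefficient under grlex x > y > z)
x^2 + 3*y^2 - z

First, deg p = 2. A single bowl opening along one axis; a quadric.
Then, symmetries: mirror symmetry y ↦ −y ⇒ only even powers of y; mirror symmetry x ↦ −x ⇒ only even powers of x.
Next, against the integer gridlines: one y-axis crossing is at y = 0; it meets the z-axis at z = 0 (among the integer gridlines); it meets the x-axis at x = 0 (among the integer gridlines).
Finally, assembling these constraints gives the stated polynomial.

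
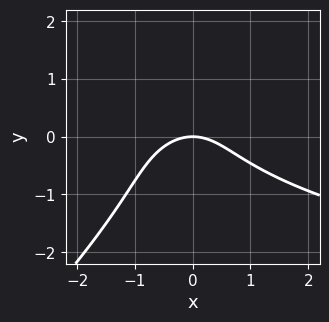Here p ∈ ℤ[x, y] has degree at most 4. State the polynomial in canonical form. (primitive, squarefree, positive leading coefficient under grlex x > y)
2*x*y^2 - 2*y^3 - 2*x^2 - 3*y

Degree: the shape is more complex than any degree-2 curve, so deg p = 3.
Against the integer gridlines: it crosses the x-axis at the gridline x = 0; one y-axis crossing is at y = 0.
Matching integer coefficients to the picture gives p.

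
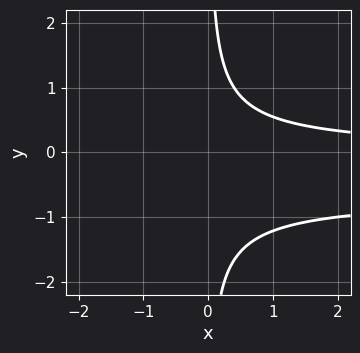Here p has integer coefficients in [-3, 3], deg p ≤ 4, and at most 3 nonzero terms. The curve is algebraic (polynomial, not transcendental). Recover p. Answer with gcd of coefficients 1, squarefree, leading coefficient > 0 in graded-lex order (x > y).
3*x*y^2 + 2*x*y - 2

(a) deg p = 3. No degree-2 curve has this shape.
(b) Reading off the gridlines: no x-intercept at any integer in the box; it misses every integer gridline on the y-axis.
(c) These observations pin down the coefficients.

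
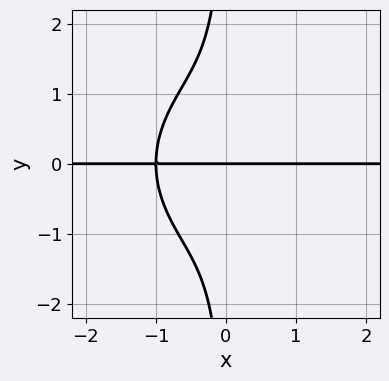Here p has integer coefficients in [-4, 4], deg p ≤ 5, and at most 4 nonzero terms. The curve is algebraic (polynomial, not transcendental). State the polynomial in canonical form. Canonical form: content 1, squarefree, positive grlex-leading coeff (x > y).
First, deg p = 4.
Then, from the visible intercepts: one y-axis crossing is at y = 0; every point of the x-axis in the box is on the curve.
Finally, solving for integer coefficients yields p as stated.

x^3*y + x*y^3 + y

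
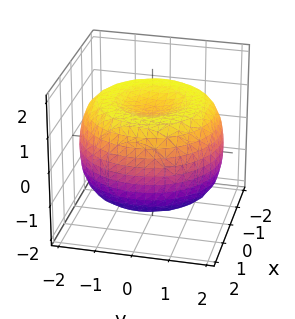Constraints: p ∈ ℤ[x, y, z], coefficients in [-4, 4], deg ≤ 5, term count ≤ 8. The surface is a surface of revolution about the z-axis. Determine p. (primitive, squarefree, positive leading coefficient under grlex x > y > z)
1. deg p = 4. The shape is more complex than any degree-3 surface.
2. Symmetry: the z-axis is an axis of rotation, so x and y enter only as x² + y².
3. Observable constraints: a circular section at z = -1 has radius between 1 and 2; among the integer gridlines, it crosses the z-axis at z ∈ {-1, 1}.
4. These observations pin down the coefficients.

x^4 + 2*x^2*y^2 + y^4 - 3*x^2 - 3*y^2 + 3*z^2 - 3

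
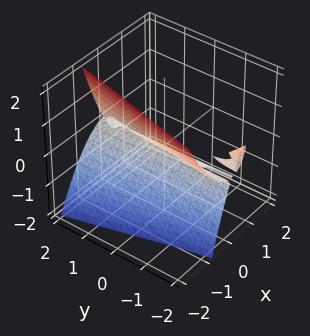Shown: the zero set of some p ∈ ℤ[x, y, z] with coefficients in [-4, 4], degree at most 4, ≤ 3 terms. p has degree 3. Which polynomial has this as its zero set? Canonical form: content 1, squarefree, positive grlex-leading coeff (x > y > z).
1. There are 3 components. They look like related sheets of one shape, so recover p as a whole.
2. The degree is 3 — no degree-2 surface has this shape.
3. Observable constraints: it crosses the z-axis at the gridline z = 0; every point of the y-axis in the box is on the surface; one x-axis crossing is at x = 0.
4. Fitting integer coefficients to these (and the overall shape) gives p.

2*x^3 + x*y*z + z^2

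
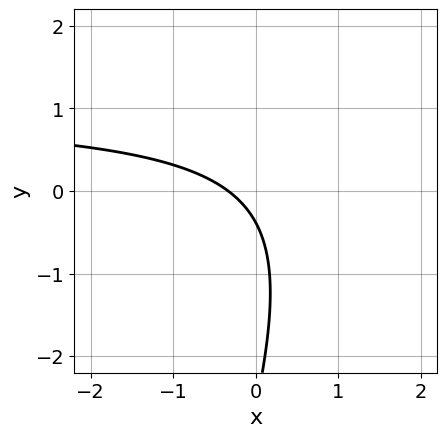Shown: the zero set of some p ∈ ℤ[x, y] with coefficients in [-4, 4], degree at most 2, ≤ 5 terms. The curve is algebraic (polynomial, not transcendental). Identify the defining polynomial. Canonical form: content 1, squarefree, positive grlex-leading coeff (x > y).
First, deg p = 2.
Finally, solving for integer coefficients yields p as stated.

3*x*y - y^2 - 3*x - 3*y - 1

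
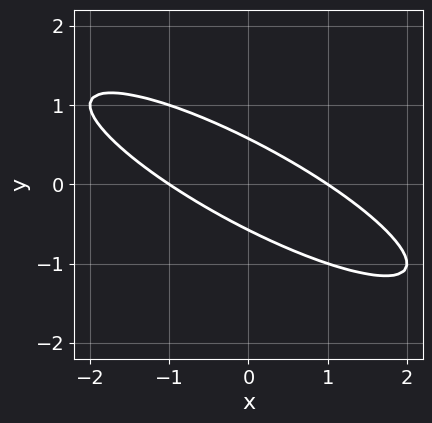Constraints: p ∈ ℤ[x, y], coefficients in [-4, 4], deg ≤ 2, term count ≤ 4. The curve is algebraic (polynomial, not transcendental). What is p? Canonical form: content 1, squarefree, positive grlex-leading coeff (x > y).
1. deg p = 2. No degree-1 curve has this shape.
2. Against the integer gridlines: among the integer gridlines, it crosses the x-axis at x ∈ {-1, 1}.
3. Solving for integer coefficients yields p as stated.

x^2 + 3*x*y + 3*y^2 - 1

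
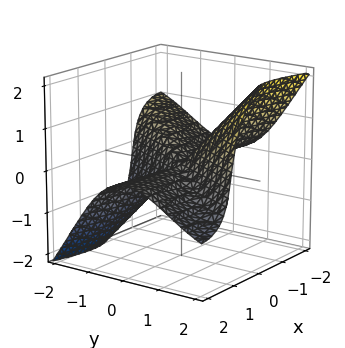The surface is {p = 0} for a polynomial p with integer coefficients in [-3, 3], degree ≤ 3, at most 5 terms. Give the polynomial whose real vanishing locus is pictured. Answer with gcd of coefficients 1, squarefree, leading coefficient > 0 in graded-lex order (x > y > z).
2*x^2*z + 2*x*y^2 - y^3 + z^3

(a) deg p = 3.
(b) Against the integer gridlines: one y-axis crossing is at y = 0; every point of the x-axis in the box is on the surface; it crosses the z-axis at the gridline z = 0.
(c) Putting this together gives p.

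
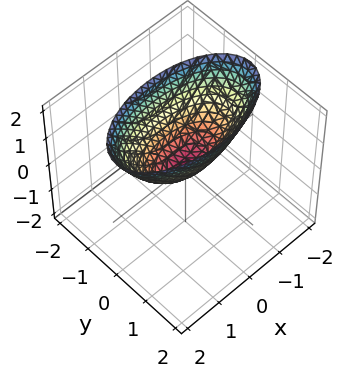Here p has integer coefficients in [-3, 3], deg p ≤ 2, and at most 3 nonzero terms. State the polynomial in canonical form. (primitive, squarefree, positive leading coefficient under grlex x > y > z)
x^2 + 3*y^2 - 2*z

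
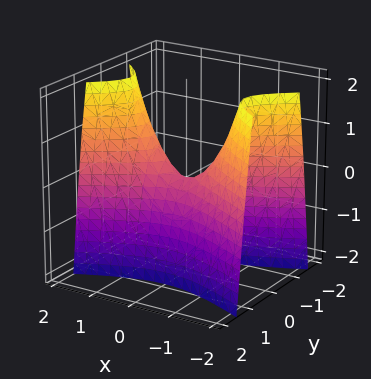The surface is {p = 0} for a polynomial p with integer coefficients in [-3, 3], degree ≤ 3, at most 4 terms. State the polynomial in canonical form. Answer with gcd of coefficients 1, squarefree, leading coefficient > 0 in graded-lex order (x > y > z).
x^2 - 3*y^2 - z

First, degree: a saddle surface; a quadric, so deg p = 2.
Next, symmetries: the y ↦ −y reflection is a symmetry, so y appears only in even powers; mirror symmetry x ↦ −x ⇒ only even powers of x.
Next, reading off the gridlines: it meets the x-axis at x = 0 (among the integer gridlines); it crosses the z-axis at the gridline z = 0.
Finally, fitting integer coefficients to these (and the overall shape) gives p.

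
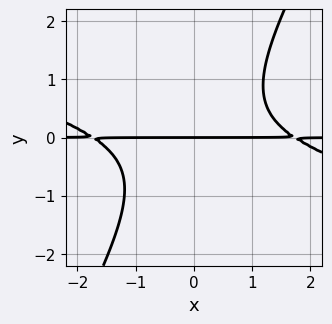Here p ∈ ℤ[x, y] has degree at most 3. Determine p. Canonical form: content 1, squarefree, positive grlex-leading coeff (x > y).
Degree: a generic line meets the curve in up to 3 points, so deg p = 3.
From the axis intercepts and sections: it meets the y-axis at y = 0 (among the integer gridlines); the visible x-axis segment lies entirely on the curve.
Together with the visible shape, these determine p as stated.

x^2*y + 3*x*y^2 - 2*y^3 - 3*y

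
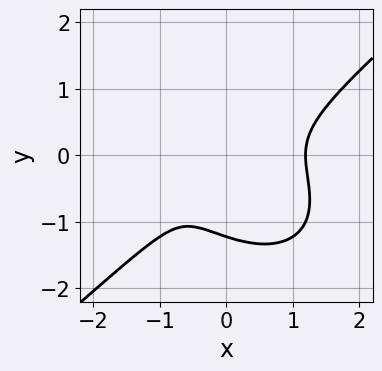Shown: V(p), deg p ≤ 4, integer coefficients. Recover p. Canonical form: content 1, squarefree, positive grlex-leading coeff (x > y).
2*x^3 - 3*y^3 - 3*y^2 - 2*x - 1

1. deg p = 3. No degree-2 curve has this shape.
2. Solving for integer coefficients yields p as stated.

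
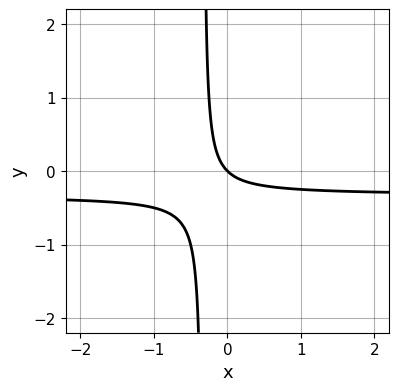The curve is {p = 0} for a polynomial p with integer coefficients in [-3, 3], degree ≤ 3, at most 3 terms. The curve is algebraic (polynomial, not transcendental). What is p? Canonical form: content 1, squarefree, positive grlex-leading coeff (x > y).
3*x*y + x + y

1. The degree is 2 — no degree-1 curve has this shape.
2. Against the integer gridlines: one y-axis crossing is at y = 0; it crosses the x-axis at the gridline x = 0.
3. Fitting integer coefficients to these (and the overall shape) gives p.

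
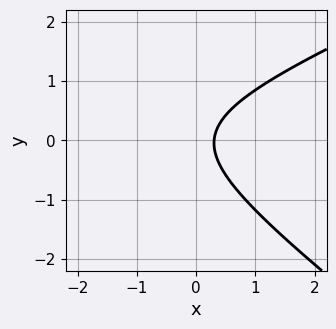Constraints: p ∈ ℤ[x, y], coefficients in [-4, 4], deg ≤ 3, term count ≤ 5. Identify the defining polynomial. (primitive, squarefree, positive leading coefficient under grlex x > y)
1. Degree: a generic line meets the curve in up to 2 points, so deg p = 2.
2. Checking where it meets the axes: no y-intercept at any integer in the box.
3. These observations pin down the coefficients.

x^2 - x*y - 3*y^2 + 3*x - 1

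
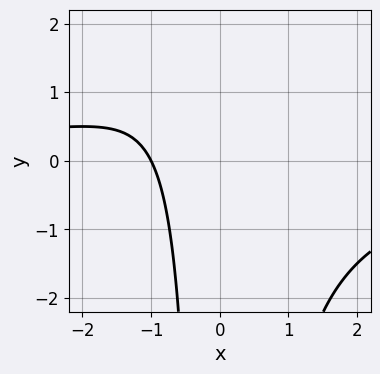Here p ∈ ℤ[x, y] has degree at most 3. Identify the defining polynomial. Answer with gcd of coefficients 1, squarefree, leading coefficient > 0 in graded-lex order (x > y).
deg p = 3.
Against the integer gridlines: the curve avoids every integer y-axis point in the box; it meets the x-axis at x = -1 (among the integer gridlines).
Assembling these constraints gives the stated polynomial.

x^2*y + 2*x + 2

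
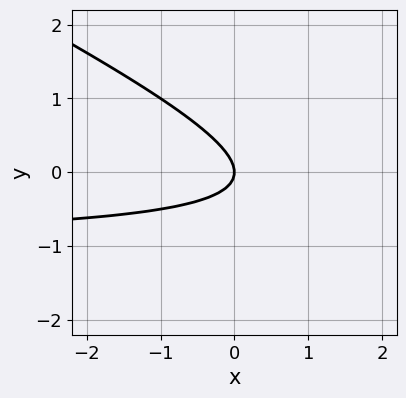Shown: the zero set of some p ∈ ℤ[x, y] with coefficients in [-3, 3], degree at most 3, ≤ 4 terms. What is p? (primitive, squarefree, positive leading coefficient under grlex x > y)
x*y + 2*y^2 + x

1. Degree: a generic line meets the curve in up to 2 points, so deg p = 2.
2. Against the integer gridlines: one y-axis crossing is at y = 0; it meets the x-axis at x = 0 (among the integer gridlines).
3. Fitting integer coefficients to these (and the overall shape) gives p.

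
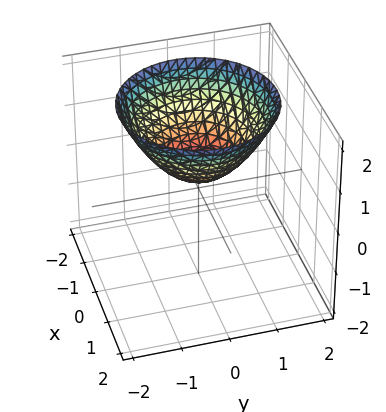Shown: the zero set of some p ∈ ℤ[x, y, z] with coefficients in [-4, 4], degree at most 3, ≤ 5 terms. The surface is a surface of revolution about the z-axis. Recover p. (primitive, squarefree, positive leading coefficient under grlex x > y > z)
First, degree: the shape is more complex than any degree-1 surface, so deg p = 2.
Next, by symmetry, the surface is invariant under rotation about z: p = q(x² + y², z).
Then, observable constraints: a circular section at z = 1 has radius exactly 1; the surface avoids every integer x-axis point in the box.
Finally, these observations pin down the coefficients.

2*x^2 + 2*y^2 - 3*z + 1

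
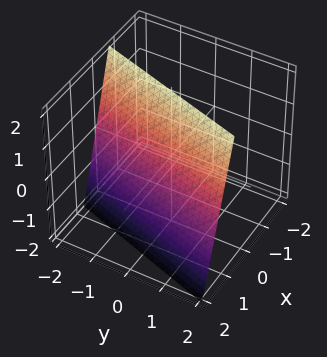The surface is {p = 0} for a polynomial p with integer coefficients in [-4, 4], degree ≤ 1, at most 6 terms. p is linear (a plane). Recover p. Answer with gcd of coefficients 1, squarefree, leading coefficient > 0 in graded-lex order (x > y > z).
3*x - y + z - 2

(a) The degree is 1 — every cross-section is a straight line — this is a plane.
(b) Reading off the gridlines: one y-axis crossing is at y = -2; one z-axis crossing is at z = 2.
(c) Assembling these constraints gives the stated polynomial.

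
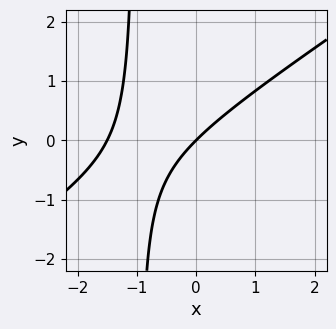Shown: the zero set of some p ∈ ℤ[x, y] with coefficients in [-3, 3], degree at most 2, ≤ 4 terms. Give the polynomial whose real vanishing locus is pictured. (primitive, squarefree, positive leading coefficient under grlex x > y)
2*x^2 - 3*x*y + 3*x - 3*y

Degree: a generic line meets the curve in up to 2 points, so deg p = 2.
Observable constraints: it crosses the x-axis at the gridline x = 0; one y-axis crossing is at y = 0.
These observations pin down the coefficients.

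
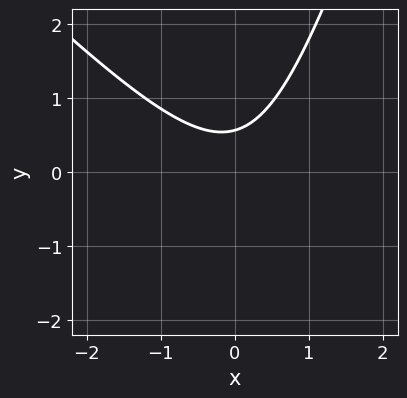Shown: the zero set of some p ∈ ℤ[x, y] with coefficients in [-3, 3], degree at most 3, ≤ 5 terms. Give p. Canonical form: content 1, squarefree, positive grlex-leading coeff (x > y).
3*x^2 + 2*x*y - y^2 - 3*y + 2

deg p = 2.
From the visible intercepts: it misses every integer gridline on the x-axis.
The integer polynomial consistent with all of this is the stated p.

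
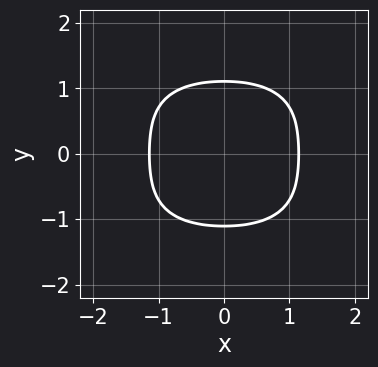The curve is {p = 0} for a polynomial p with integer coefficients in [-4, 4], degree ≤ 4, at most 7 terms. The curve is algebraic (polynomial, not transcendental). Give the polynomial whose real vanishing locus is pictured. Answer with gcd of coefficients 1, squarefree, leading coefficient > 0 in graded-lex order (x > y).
x^4 + x^2*y^2 + 2*y^4 + x^2 - 3

The degree is 4 — the shape is more complex than any degree-3 curve.
Symmetries: mirror symmetry y ↦ −y ⇒ only even powers of y; it's symmetric under x → −x, forcing even powers of x.
Matching integer coefficients to the picture gives p.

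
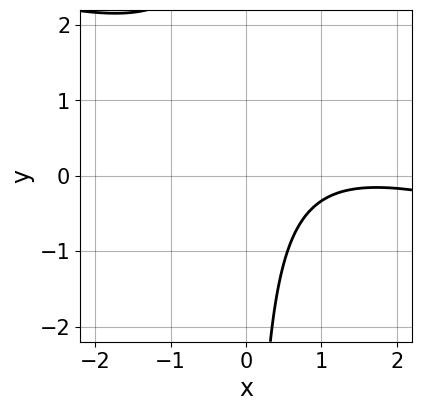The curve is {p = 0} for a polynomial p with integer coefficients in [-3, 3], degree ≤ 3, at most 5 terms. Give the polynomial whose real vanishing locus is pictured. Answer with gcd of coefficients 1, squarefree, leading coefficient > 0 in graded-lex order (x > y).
x^2 + 3*x*y - 3*x + 3

1. Degree: a generic line meets the curve in up to 2 points, so deg p = 2.
2. Checking where it meets the axes: it misses every integer gridline on the x-axis; the curve avoids every integer y-axis point in the box.
3. These observations pin down the coefficients.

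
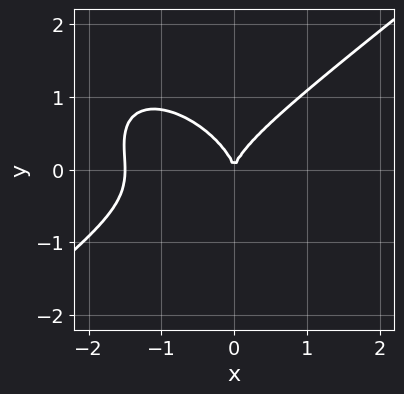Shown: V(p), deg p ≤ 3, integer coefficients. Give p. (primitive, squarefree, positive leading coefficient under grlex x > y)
First, degree: no degree-2 curve has this shape, so deg p = 3.
Then, reading off the gridlines: it meets the y-axis at y = 0 (among the integer gridlines); one x-axis crossing is at x = 0.
Finally, these observations pin down the coefficients.

2*x^3 - x*y^2 - 3*y^3 + 3*x^2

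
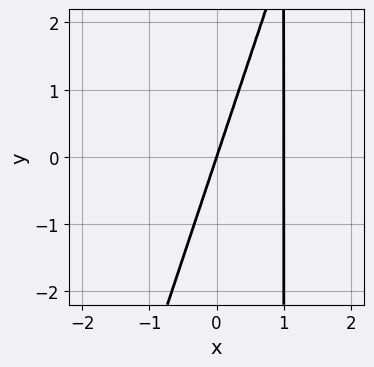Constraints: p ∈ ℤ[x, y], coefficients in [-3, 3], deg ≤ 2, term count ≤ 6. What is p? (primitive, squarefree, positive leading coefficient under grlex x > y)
3*x^2 - x*y - 3*x + y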